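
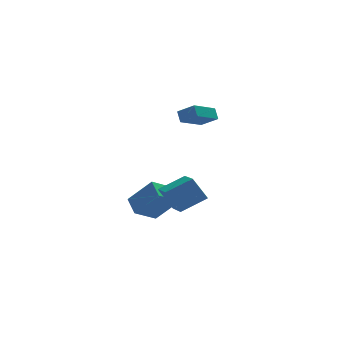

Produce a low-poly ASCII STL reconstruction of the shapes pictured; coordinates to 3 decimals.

solid 
facet normal -0.728 -0.588 0.354
outer loop
vertex 0.042 -0.935 3.415
vertex -0.053 -0.427 4.064
vertex -0.81 -0.269 2.769
endloop
endfacet
facet normal 0.114 -0.613 -0.782
outer loop
vertex 0.573 0.847 2.096
vertex 0.042 -0.935 3.415
vertex -0.81 -0.269 2.769
endloop
endfacet
facet normal -0.728 -0.588 0.354
outer loop
vertex -0.81 -0.269 2.769
vertex -0.053 -0.427 4.064
vertex -0.905 0.239 3.418
endloop
endfacet
facet normal -0.676 0.529 -0.513
outer loop
vertex -0.905 0.239 3.418
vertex 0.573 0.847 2.096
vertex -0.81 -0.269 2.769
endloop
endfacet
facet normal 0.676 -0.529 0.513
outer loop
vertex 0.042 -0.935 3.415
vertex 1.33 0.689 3.391
vertex -0.053 -0.427 4.064
endloop
endfacet
facet normal 0.114 -0.613 -0.782
outer loop
vertex 1.425 0.181 2.742
vertex 0.042 -0.935 3.415
vertex 0.573 0.847 2.096
endloop
endfacet
facet normal 0.676 -0.529 0.513
outer loop
vertex 1.425 0.181 2.742
vertex 1.33 0.689 3.391
vertex 0.042 -0.935 3.415
endloop
endfacet
facet normal -0.114 0.613 0.782
outer loop
vertex -0.053 -0.427 4.064
vertex 1.33 0.689 3.391
vertex -0.905 0.239 3.418
endloop
endfacet
facet normal -0.676 0.529 -0.513
outer loop
vertex 0.478 1.355 2.745
vertex 0.573 0.847 2.096
vertex -0.905 0.239 3.418
endloop
endfacet
facet normal -0.114 0.613 0.782
outer loop
vertex -0.905 0.239 3.418
vertex 1.33 0.689 3.391
vertex 0.478 1.355 2.745
endloop
endfacet
facet normal 0.728 0.588 -0.354
outer loop
vertex 0.478 1.355 2.745
vertex 1.425 0.181 2.742
vertex 0.573 0.847 2.096
endloop
endfacet
facet normal 0.728 0.588 -0.354
outer loop
vertex 1.33 0.689 3.391
vertex 1.425 0.181 2.742
vertex 0.478 1.355 2.745
endloop
endfacet
facet normal -0.872 -0.181 -0.454
outer loop
vertex -2.071 -2.925 -1.601
vertex -2.206 -1.052 -2.09
vertex -1.273 -3.236 -3.011
endloop
endfacet
facet normal 0.069 -0.965 0.252
outer loop
vertex 0.306 -2.908 -2.19
vertex -2.071 -2.925 -1.601
vertex -1.273 -3.236 -3.011
endloop
endfacet
facet normal -0.873 -0.181 -0.454
outer loop
vertex -1.273 -3.236 -3.011
vertex -2.206 -1.052 -2.09
vertex -1.408 -1.364 -3.5
endloop
endfacet
facet normal 0.484 -0.188 -0.855
outer loop
vertex -1.408 -1.364 -3.5
vertex 0.306 -2.908 -2.19
vertex -1.273 -3.236 -3.011
endloop
endfacet
facet normal -0.484 0.188 0.855
outer loop
vertex -2.071 -2.925 -1.601
vertex -0.627 -0.724 -1.269
vertex -2.206 -1.052 -2.09
endloop
endfacet
facet normal 0.070 -0.965 0.253
outer loop
vertex -0.492 -2.596 -0.78
vertex -2.071 -2.925 -1.601
vertex 0.306 -2.908 -2.19
endloop
endfacet
facet normal -0.484 0.188 0.855
outer loop
vertex -0.492 -2.596 -0.78
vertex -0.627 -0.724 -1.269
vertex -2.071 -2.925 -1.601
endloop
endfacet
facet normal -0.069 0.965 -0.253
outer loop
vertex -2.206 -1.052 -2.09
vertex -0.627 -0.724 -1.269
vertex -1.408 -1.364 -3.5
endloop
endfacet
facet normal 0.484 -0.188 -0.855
outer loop
vertex 0.171 -1.035 -2.679
vertex 0.306 -2.908 -2.19
vertex -1.408 -1.364 -3.5
endloop
endfacet
facet normal -0.070 0.965 -0.252
outer loop
vertex -1.408 -1.364 -3.5
vertex -0.627 -0.724 -1.269
vertex 0.171 -1.035 -2.679
endloop
endfacet
facet normal 0.873 0.181 0.454
outer loop
vertex 0.171 -1.035 -2.679
vertex -0.492 -2.596 -0.78
vertex 0.306 -2.908 -2.19
endloop
endfacet
facet normal 0.872 0.181 0.454
outer loop
vertex -0.627 -0.724 -1.269
vertex -0.492 -2.596 -0.78
vertex 0.171 -1.035 -2.679
endloop
endfacet
facet normal -0.620 0.287 -0.730
outer loop
vertex -3.562 1.766 -3.914
vertex -2.225 2.523 -4.751
vertex -3.321 0.612 -4.572
endloop
endfacet
facet normal -0.764 -0.432 0.478
outer loop
vertex -1.995 -0.003 -3.009
vertex -3.562 1.766 -3.914
vertex -3.321 0.612 -4.572
endloop
endfacet
facet normal -0.620 0.287 -0.730
outer loop
vertex -3.321 0.612 -4.572
vertex -2.225 2.523 -4.751
vertex -1.984 1.369 -5.409
endloop
endfacet
facet normal 0.179 -0.855 -0.488
outer loop
vertex -1.984 1.369 -5.409
vertex -1.995 -0.003 -3.009
vertex -3.321 0.612 -4.572
endloop
endfacet
facet normal -0.179 0.855 0.488
outer loop
vertex -3.562 1.766 -3.914
vertex -0.899 1.908 -3.188
vertex -2.225 2.523 -4.751
endloop
endfacet
facet normal -0.764 -0.432 0.478
outer loop
vertex -2.236 1.151 -2.351
vertex -3.562 1.766 -3.914
vertex -1.995 -0.003 -3.009
endloop
endfacet
facet normal -0.179 0.855 0.488
outer loop
vertex -2.236 1.151 -2.351
vertex -0.899 1.908 -3.188
vertex -3.562 1.766 -3.914
endloop
endfacet
facet normal 0.764 0.432 -0.478
outer loop
vertex -2.225 2.523 -4.751
vertex -0.899 1.908 -3.188
vertex -1.984 1.369 -5.409
endloop
endfacet
facet normal 0.179 -0.855 -0.488
outer loop
vertex -0.658 0.754 -3.846
vertex -1.995 -0.003 -3.009
vertex -1.984 1.369 -5.409
endloop
endfacet
facet normal 0.764 0.432 -0.478
outer loop
vertex -1.984 1.369 -5.409
vertex -0.899 1.908 -3.188
vertex -0.658 0.754 -3.846
endloop
endfacet
facet normal 0.620 -0.287 0.730
outer loop
vertex -0.658 0.754 -3.846
vertex -2.236 1.151 -2.351
vertex -1.995 -0.003 -3.009
endloop
endfacet
facet normal 0.620 -0.287 0.730
outer loop
vertex -0.899 1.908 -3.188
vertex -2.236 1.151 -2.351
vertex -0.658 0.754 -3.846
endloop
endfacet

endsolid


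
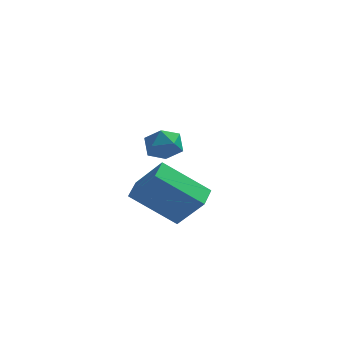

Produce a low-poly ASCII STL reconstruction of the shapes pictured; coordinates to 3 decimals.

solid 
facet normal -0.580 0.247 -0.777
outer loop
vertex -4.07 -3.434 -0.002
vertex -3.946 -2.639 0.158
vertex -2.541 -3.443 -1.146
endloop
endfacet
facet normal -0.152 -0.969 -0.195
outer loop
vertex -1.654 -3.821 0.042
vertex -4.07 -3.434 -0.002
vertex -2.541 -3.443 -1.146
endloop
endfacet
facet normal -0.580 0.247 -0.777
outer loop
vertex -2.541 -3.443 -1.146
vertex -3.946 -2.639 0.158
vertex -2.417 -2.648 -0.986
endloop
endfacet
facet normal 0.801 -0.004 -0.599
outer loop
vertex -2.417 -2.648 -0.986
vertex -1.654 -3.821 0.042
vertex -2.541 -3.443 -1.146
endloop
endfacet
facet normal -0.801 0.004 0.599
outer loop
vertex -4.07 -3.434 -0.002
vertex -3.059 -3.017 1.346
vertex -3.946 -2.639 0.158
endloop
endfacet
facet normal -0.152 -0.969 -0.195
outer loop
vertex -3.183 -3.812 1.186
vertex -4.07 -3.434 -0.002
vertex -1.654 -3.821 0.042
endloop
endfacet
facet normal -0.801 0.004 0.599
outer loop
vertex -3.183 -3.812 1.186
vertex -3.059 -3.017 1.346
vertex -4.07 -3.434 -0.002
endloop
endfacet
facet normal 0.152 0.969 0.195
outer loop
vertex -3.946 -2.639 0.158
vertex -3.059 -3.017 1.346
vertex -2.417 -2.648 -0.986
endloop
endfacet
facet normal 0.801 -0.004 -0.599
outer loop
vertex -1.53 -3.026 0.202
vertex -1.654 -3.821 0.042
vertex -2.417 -2.648 -0.986
endloop
endfacet
facet normal 0.152 0.969 0.195
outer loop
vertex -2.417 -2.648 -0.986
vertex -3.059 -3.017 1.346
vertex -1.53 -3.026 0.202
endloop
endfacet
facet normal 0.580 -0.247 0.777
outer loop
vertex -1.53 -3.026 0.202
vertex -3.183 -3.812 1.186
vertex -1.654 -3.821 0.042
endloop
endfacet
facet normal 0.580 -0.247 0.777
outer loop
vertex -3.059 -3.017 1.346
vertex -3.183 -3.812 1.186
vertex -1.53 -3.026 0.202
endloop
endfacet
facet normal -0.645 -0.346 0.681
outer loop
vertex -4.187 1.04 0.18
vertex -3.85 0.386 0.167
vertex -3.629 0.905 0.64
endloop
endfacet
facet normal -0.542 0.355 0.762
outer loop
vertex -4.187 1.04 0.18
vertex -3.629 0.905 0.64
vertex -3.677 1.557 0.302
endloop
endfacet
facet normal -0.721 0.676 0.151
outer loop
vertex -4.187 1.04 0.18
vertex -3.677 1.557 0.302
vertex -3.929 1.441 -0.381
endloop
endfacet
facet normal -0.936 0.172 -0.307
outer loop
vertex -4.187 1.04 0.18
vertex -3.929 1.441 -0.381
vertex -4.035 0.718 -0.464
endloop
endfacet
facet normal -0.889 -0.458 0.019
outer loop
vertex -4.187 1.04 0.18
vertex -4.035 0.718 -0.464
vertex -3.85 0.386 0.167
endloop
endfacet
facet normal 0.155 0.464 0.872
outer loop
vertex -3.677 1.557 0.302
vertex -3.629 0.905 0.64
vertex -3.025 1.222 0.364
endloop
endfacet
facet normal -0.012 -0.671 0.742
outer loop
vertex -3.629 0.905 0.64
vertex -3.85 0.386 0.167
vertex -3.131 0.499 0.281
endloop
endfacet
facet normal -0.407 -0.852 -0.329
outer loop
vertex -3.85 0.386 0.167
vertex -4.035 0.718 -0.464
vertex -3.383 0.383 -0.402
endloop
endfacet
facet normal -0.482 0.169 -0.860
outer loop
vertex -4.035 0.718 -0.464
vertex -3.929 1.441 -0.381
vertex -3.431 1.035 -0.74
endloop
endfacet
facet normal -0.136 0.984 -0.117
outer loop
vertex -3.929 1.441 -0.381
vertex -3.677 1.557 0.302
vertex -3.21 1.554 -0.267
endloop
endfacet
facet normal 0.936 -0.172 0.307
outer loop
vertex -2.873 0.9 -0.28
vertex -3.025 1.222 0.364
vertex -3.131 0.499 0.281
endloop
endfacet
facet normal 0.721 -0.676 -0.151
outer loop
vertex -2.873 0.9 -0.28
vertex -3.131 0.499 0.281
vertex -3.383 0.383 -0.402
endloop
endfacet
facet normal 0.542 -0.355 -0.762
outer loop
vertex -2.873 0.9 -0.28
vertex -3.383 0.383 -0.402
vertex -3.431 1.035 -0.74
endloop
endfacet
facet normal 0.645 0.346 -0.681
outer loop
vertex -2.873 0.9 -0.28
vertex -3.431 1.035 -0.74
vertex -3.21 1.554 -0.267
endloop
endfacet
facet normal 0.889 0.458 -0.019
outer loop
vertex -2.873 0.9 -0.28
vertex -3.21 1.554 -0.267
vertex -3.025 1.222 0.364
endloop
endfacet
facet normal 0.482 -0.169 0.860
outer loop
vertex -3.131 0.499 0.281
vertex -3.025 1.222 0.364
vertex -3.629 0.905 0.64
endloop
endfacet
facet normal 0.136 -0.984 0.117
outer loop
vertex -3.383 0.383 -0.402
vertex -3.131 0.499 0.281
vertex -3.85 0.386 0.167
endloop
endfacet
facet normal -0.155 -0.464 -0.872
outer loop
vertex -3.431 1.035 -0.74
vertex -3.383 0.383 -0.402
vertex -4.035 0.718 -0.464
endloop
endfacet
facet normal 0.012 0.671 -0.742
outer loop
vertex -3.21 1.554 -0.267
vertex -3.431 1.035 -0.74
vertex -3.929 1.441 -0.381
endloop
endfacet
facet normal 0.407 0.852 0.329
outer loop
vertex -3.025 1.222 0.364
vertex -3.21 1.554 -0.267
vertex -3.677 1.557 0.302
endloop
endfacet

endsolid


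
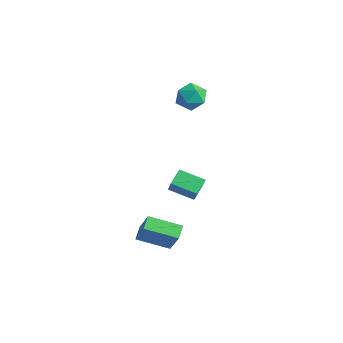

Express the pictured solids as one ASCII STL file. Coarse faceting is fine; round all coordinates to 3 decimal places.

solid 
facet normal 0.178 0.470 0.865
outer loop
vertex -3.304 4.667 1.45
vertex -3.976 4.097 1.898
vertex -3.031 3.809 1.86
endloop
endfacet
facet normal 0.762 0.460 0.456
outer loop
vertex -3.304 4.667 1.45
vertex -3.031 3.809 1.86
vertex -2.666 4.075 0.981
endloop
endfacet
facet normal 0.604 0.780 -0.163
outer loop
vertex -3.304 4.667 1.45
vertex -2.666 4.075 0.981
vertex -3.386 4.527 0.475
endloop
endfacet
facet normal -0.079 0.988 -0.135
outer loop
vertex -3.304 4.667 1.45
vertex -3.386 4.527 0.475
vertex -4.195 4.54 1.042
endloop
endfacet
facet normal -0.342 0.796 0.499
outer loop
vertex -3.304 4.667 1.45
vertex -4.195 4.54 1.042
vertex -3.976 4.097 1.898
endloop
endfacet
facet normal 0.922 -0.222 0.316
outer loop
vertex -2.666 4.075 0.981
vertex -3.031 3.809 1.86
vertex -2.945 3.14 1.138
endloop
endfacet
facet normal -0.023 -0.206 0.978
outer loop
vertex -3.031 3.809 1.86
vertex -3.976 4.097 1.898
vertex -3.754 3.153 1.705
endloop
endfacet
facet normal -0.863 0.323 0.388
outer loop
vertex -3.976 4.097 1.898
vertex -4.195 4.54 1.042
vertex -4.474 3.605 1.199
endloop
endfacet
facet normal -0.437 0.633 -0.639
outer loop
vertex -4.195 4.54 1.042
vertex -3.386 4.527 0.475
vertex -4.109 3.871 0.32
endloop
endfacet
facet normal 0.667 0.297 -0.684
outer loop
vertex -3.386 4.527 0.475
vertex -2.666 4.075 0.981
vertex -3.164 3.583 0.282
endloop
endfacet
facet normal 0.079 -0.988 0.135
outer loop
vertex -3.836 3.013 0.73
vertex -2.945 3.14 1.138
vertex -3.754 3.153 1.705
endloop
endfacet
facet normal -0.604 -0.780 0.163
outer loop
vertex -3.836 3.013 0.73
vertex -3.754 3.153 1.705
vertex -4.474 3.605 1.199
endloop
endfacet
facet normal -0.762 -0.460 -0.456
outer loop
vertex -3.836 3.013 0.73
vertex -4.474 3.605 1.199
vertex -4.109 3.871 0.32
endloop
endfacet
facet normal -0.178 -0.470 -0.865
outer loop
vertex -3.836 3.013 0.73
vertex -4.109 3.871 0.32
vertex -3.164 3.583 0.282
endloop
endfacet
facet normal 0.342 -0.796 -0.499
outer loop
vertex -3.836 3.013 0.73
vertex -3.164 3.583 0.282
vertex -2.945 3.14 1.138
endloop
endfacet
facet normal 0.437 -0.633 0.639
outer loop
vertex -3.754 3.153 1.705
vertex -2.945 3.14 1.138
vertex -3.031 3.809 1.86
endloop
endfacet
facet normal -0.667 -0.297 0.684
outer loop
vertex -4.474 3.605 1.199
vertex -3.754 3.153 1.705
vertex -3.976 4.097 1.898
endloop
endfacet
facet normal -0.922 0.222 -0.316
outer loop
vertex -4.109 3.871 0.32
vertex -4.474 3.605 1.199
vertex -4.195 4.54 1.042
endloop
endfacet
facet normal 0.023 0.206 -0.978
outer loop
vertex -3.164 3.583 0.282
vertex -4.109 3.871 0.32
vertex -3.386 4.527 0.475
endloop
endfacet
facet normal 0.863 -0.323 -0.388
outer loop
vertex -2.945 3.14 1.138
vertex -3.164 3.583 0.282
vertex -2.666 4.075 0.981
endloop
endfacet
facet normal -0.557 0.077 -0.827
outer loop
vertex 2.175 -3.487 -4.036
vertex 1.67 -2.9 -3.641
vertex 3.279 -2.123 -4.652
endloop
endfacet
facet normal 0.581 -0.675 -0.454
outer loop
vertex 4.27 -2.26 -3.179
vertex 2.175 -3.487 -4.036
vertex 3.279 -2.123 -4.652
endloop
endfacet
facet normal -0.557 0.078 -0.827
outer loop
vertex 3.279 -2.123 -4.652
vertex 1.67 -2.9 -3.641
vertex 2.774 -1.535 -4.256
endloop
endfacet
facet normal 0.594 0.733 -0.331
outer loop
vertex 2.774 -1.535 -4.256
vertex 4.27 -2.26 -3.179
vertex 3.279 -2.123 -4.652
endloop
endfacet
facet normal -0.594 -0.733 0.331
outer loop
vertex 2.175 -3.487 -4.036
vertex 2.661 -3.037 -2.168
vertex 1.67 -2.9 -3.641
endloop
endfacet
facet normal 0.581 -0.675 -0.455
outer loop
vertex 3.166 -3.625 -2.564
vertex 2.175 -3.487 -4.036
vertex 4.27 -2.26 -3.179
endloop
endfacet
facet normal -0.594 -0.733 0.331
outer loop
vertex 3.166 -3.625 -2.564
vertex 2.661 -3.037 -2.168
vertex 2.175 -3.487 -4.036
endloop
endfacet
facet normal -0.582 0.675 0.454
outer loop
vertex 1.67 -2.9 -3.641
vertex 2.661 -3.037 -2.168
vertex 2.774 -1.535 -4.256
endloop
endfacet
facet normal 0.594 0.733 -0.331
outer loop
vertex 3.765 -1.673 -2.784
vertex 4.27 -2.26 -3.179
vertex 2.774 -1.535 -4.256
endloop
endfacet
facet normal -0.581 0.675 0.454
outer loop
vertex 2.774 -1.535 -4.256
vertex 2.661 -3.037 -2.168
vertex 3.765 -1.673 -2.784
endloop
endfacet
facet normal 0.557 -0.078 0.827
outer loop
vertex 3.765 -1.673 -2.784
vertex 3.166 -3.625 -2.564
vertex 4.27 -2.26 -3.179
endloop
endfacet
facet normal 0.557 -0.078 0.827
outer loop
vertex 2.661 -3.037 -2.168
vertex 3.166 -3.625 -2.564
vertex 3.765 -1.673 -2.784
endloop
endfacet
facet normal -0.730 -0.592 0.342
outer loop
vertex 1.501 -0.88 -1.202
vertex 1.105 -0.088 -0.675
vertex 0.788 -0.575 -2.195
endloop
endfacet
facet normal 0.384 -0.768 -0.512
outer loop
vertex 1.875 0.308 -2.705
vertex 1.501 -0.88 -1.202
vertex 0.788 -0.575 -2.195
endloop
endfacet
facet normal -0.730 -0.592 0.342
outer loop
vertex 0.788 -0.575 -2.195
vertex 1.105 -0.088 -0.675
vertex 0.392 0.217 -1.668
endloop
endfacet
facet normal -0.566 0.241 -0.788
outer loop
vertex 0.392 0.217 -1.668
vertex 1.875 0.308 -2.705
vertex 0.788 -0.575 -2.195
endloop
endfacet
facet normal 0.566 -0.241 0.788
outer loop
vertex 1.501 -0.88 -1.202
vertex 2.192 0.795 -1.185
vertex 1.105 -0.088 -0.675
endloop
endfacet
facet normal 0.384 -0.768 -0.512
outer loop
vertex 2.588 0.003 -1.712
vertex 1.501 -0.88 -1.202
vertex 1.875 0.308 -2.705
endloop
endfacet
facet normal 0.566 -0.241 0.788
outer loop
vertex 2.588 0.003 -1.712
vertex 2.192 0.795 -1.185
vertex 1.501 -0.88 -1.202
endloop
endfacet
facet normal -0.384 0.768 0.512
outer loop
vertex 1.105 -0.088 -0.675
vertex 2.192 0.795 -1.185
vertex 0.392 0.217 -1.668
endloop
endfacet
facet normal -0.566 0.241 -0.788
outer loop
vertex 1.479 1.1 -2.178
vertex 1.875 0.308 -2.705
vertex 0.392 0.217 -1.668
endloop
endfacet
facet normal -0.384 0.768 0.512
outer loop
vertex 0.392 0.217 -1.668
vertex 2.192 0.795 -1.185
vertex 1.479 1.1 -2.178
endloop
endfacet
facet normal 0.730 0.592 -0.342
outer loop
vertex 1.479 1.1 -2.178
vertex 2.588 0.003 -1.712
vertex 1.875 0.308 -2.705
endloop
endfacet
facet normal 0.730 0.592 -0.342
outer loop
vertex 2.192 0.795 -1.185
vertex 2.588 0.003 -1.712
vertex 1.479 1.1 -2.178
endloop
endfacet

endsolid


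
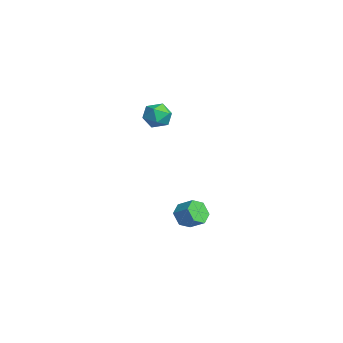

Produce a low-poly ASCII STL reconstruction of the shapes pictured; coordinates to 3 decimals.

solid 
facet normal -0.642 -0.550 -0.535
outer loop
vertex -0.663 -2.214 -4.685
vertex -1.034 -2.418 -4.03
vertex -1.255 -1.78 -4.421
endloop
endfacet
facet normal 0.112 0.623 -0.774
outer loop
vertex -0.663 -2.214 -4.685
vertex -1.255 -1.78 -4.421
vertex -0.015 -1.659 -4.145
endloop
endfacet
facet normal 0.112 0.623 -0.774
outer loop
vertex -0.015 -1.659 -4.145
vertex -1.255 -1.78 -4.421
vertex -0.606 -1.225 -3.881
endloop
endfacet
facet normal 0.642 0.550 0.534
outer loop
vertex -0.015 -1.659 -4.145
vertex -0.606 -1.225 -3.881
vertex -0.386 -1.862 -3.49
endloop
endfacet
facet normal -0.642 -0.550 -0.534
outer loop
vertex -1.255 -1.78 -4.421
vertex -1.034 -2.418 -4.03
vertex -1.626 -1.983 -3.766
endloop
endfacet
facet normal -0.601 0.794 -0.094
outer loop
vertex -1.255 -1.78 -4.421
vertex -1.626 -1.983 -3.766
vertex -0.606 -1.225 -3.881
endloop
endfacet
facet normal -0.601 0.794 -0.095
outer loop
vertex -0.606 -1.225 -3.881
vertex -1.626 -1.983 -3.766
vertex -0.978 -1.428 -3.226
endloop
endfacet
facet normal 0.642 0.550 0.535
outer loop
vertex -0.606 -1.225 -3.881
vertex -0.978 -1.428 -3.226
vertex -0.386 -1.862 -3.49
endloop
endfacet
facet normal -0.642 -0.550 -0.534
outer loop
vertex -1.626 -1.983 -3.766
vertex -1.034 -2.418 -4.03
vertex -1.405 -2.621 -3.375
endloop
endfacet
facet normal -0.713 0.170 0.680
outer loop
vertex -1.626 -1.983 -3.766
vertex -1.405 -2.621 -3.375
vertex -0.978 -1.428 -3.226
endloop
endfacet
facet normal -0.713 0.170 0.680
outer loop
vertex -0.978 -1.428 -3.226
vertex -1.405 -2.621 -3.375
vertex -0.757 -2.066 -2.835
endloop
endfacet
facet normal 0.642 0.550 0.535
outer loop
vertex -0.978 -1.428 -3.226
vertex -0.757 -2.066 -2.835
vertex -0.386 -1.862 -3.49
endloop
endfacet
facet normal -0.642 -0.550 -0.534
outer loop
vertex -1.405 -2.621 -3.375
vertex -1.034 -2.418 -4.03
vertex -0.814 -3.055 -3.639
endloop
endfacet
facet normal -0.112 -0.623 0.774
outer loop
vertex -1.405 -2.621 -3.375
vertex -0.814 -3.055 -3.639
vertex -0.757 -2.066 -2.835
endloop
endfacet
facet normal -0.111 -0.623 0.774
outer loop
vertex -0.757 -2.066 -2.835
vertex -0.814 -3.055 -3.639
vertex -0.165 -2.5 -3.099
endloop
endfacet
facet normal 0.642 0.550 0.535
outer loop
vertex -0.757 -2.066 -2.835
vertex -0.165 -2.5 -3.099
vertex -0.386 -1.862 -3.49
endloop
endfacet
facet normal -0.642 -0.550 -0.535
outer loop
vertex -0.814 -3.055 -3.639
vertex -1.034 -2.418 -4.03
vertex -0.442 -2.852 -4.294
endloop
endfacet
facet normal 0.600 -0.794 0.095
outer loop
vertex -0.814 -3.055 -3.639
vertex -0.442 -2.852 -4.294
vertex -0.165 -2.5 -3.099
endloop
endfacet
facet normal 0.601 -0.794 0.094
outer loop
vertex -0.165 -2.5 -3.099
vertex -0.442 -2.852 -4.294
vertex 0.206 -2.297 -3.754
endloop
endfacet
facet normal 0.642 0.550 0.534
outer loop
vertex -0.165 -2.5 -3.099
vertex 0.206 -2.297 -3.754
vertex -0.386 -1.862 -3.49
endloop
endfacet
facet normal -0.642 -0.550 -0.535
outer loop
vertex -0.442 -2.852 -4.294
vertex -1.034 -2.418 -4.03
vertex -0.663 -2.214 -4.685
endloop
endfacet
facet normal 0.713 -0.170 -0.680
outer loop
vertex -0.442 -2.852 -4.294
vertex -0.663 -2.214 -4.685
vertex 0.206 -2.297 -3.754
endloop
endfacet
facet normal 0.713 -0.170 -0.680
outer loop
vertex 0.206 -2.297 -3.754
vertex -0.663 -2.214 -4.685
vertex -0.015 -1.659 -4.145
endloop
endfacet
facet normal 0.642 0.550 0.534
outer loop
vertex 0.206 -2.297 -3.754
vertex -0.015 -1.659 -4.145
vertex -0.386 -1.862 -3.49
endloop
endfacet
facet normal -0.110 -0.205 0.972
outer loop
vertex -1.811 -3.272 3.597
vertex -2.085 -4.043 3.403
vertex -1.264 -3.907 3.525
endloop
endfacet
facet normal 0.419 0.263 0.869
outer loop
vertex -1.811 -3.272 3.597
vertex -1.264 -3.907 3.525
vertex -1.076 -3.151 3.206
endloop
endfacet
facet normal 0.148 0.832 0.535
outer loop
vertex -1.811 -3.272 3.597
vertex -1.076 -3.151 3.206
vertex -1.781 -2.821 2.888
endloop
endfacet
facet normal -0.549 0.716 0.432
outer loop
vertex -1.811 -3.272 3.597
vertex -1.781 -2.821 2.888
vertex -2.404 -3.372 3.009
endloop
endfacet
facet normal -0.708 0.075 0.702
outer loop
vertex -1.811 -3.272 3.597
vertex -2.404 -3.372 3.009
vertex -2.085 -4.043 3.403
endloop
endfacet
facet normal 0.899 -0.040 0.436
outer loop
vertex -1.076 -3.151 3.206
vertex -1.264 -3.907 3.525
vertex -0.896 -3.848 2.771
endloop
endfacet
facet normal 0.043 -0.797 0.602
outer loop
vertex -1.264 -3.907 3.525
vertex -2.085 -4.043 3.403
vertex -1.519 -4.399 2.892
endloop
endfacet
facet normal -0.925 -0.342 0.166
outer loop
vertex -2.085 -4.043 3.403
vertex -2.404 -3.372 3.009
vertex -2.224 -4.069 2.574
endloop
endfacet
facet normal -0.667 0.694 -0.271
outer loop
vertex -2.404 -3.372 3.009
vertex -1.781 -2.821 2.888
vertex -2.036 -3.313 2.255
endloop
endfacet
facet normal 0.460 0.882 -0.105
outer loop
vertex -1.781 -2.821 2.888
vertex -1.076 -3.151 3.206
vertex -1.215 -3.177 2.377
endloop
endfacet
facet normal 0.549 -0.716 -0.432
outer loop
vertex -1.489 -3.948 2.183
vertex -0.896 -3.848 2.771
vertex -1.519 -4.399 2.892
endloop
endfacet
facet normal -0.148 -0.832 -0.535
outer loop
vertex -1.489 -3.948 2.183
vertex -1.519 -4.399 2.892
vertex -2.224 -4.069 2.574
endloop
endfacet
facet normal -0.419 -0.263 -0.869
outer loop
vertex -1.489 -3.948 2.183
vertex -2.224 -4.069 2.574
vertex -2.036 -3.313 2.255
endloop
endfacet
facet normal 0.110 0.205 -0.972
outer loop
vertex -1.489 -3.948 2.183
vertex -2.036 -3.313 2.255
vertex -1.215 -3.177 2.377
endloop
endfacet
facet normal 0.708 -0.075 -0.702
outer loop
vertex -1.489 -3.948 2.183
vertex -1.215 -3.177 2.377
vertex -0.896 -3.848 2.771
endloop
endfacet
facet normal 0.667 -0.694 0.271
outer loop
vertex -1.519 -4.399 2.892
vertex -0.896 -3.848 2.771
vertex -1.264 -3.907 3.525
endloop
endfacet
facet normal -0.460 -0.882 0.105
outer loop
vertex -2.224 -4.069 2.574
vertex -1.519 -4.399 2.892
vertex -2.085 -4.043 3.403
endloop
endfacet
facet normal -0.899 0.040 -0.436
outer loop
vertex -2.036 -3.313 2.255
vertex -2.224 -4.069 2.574
vertex -2.404 -3.372 3.009
endloop
endfacet
facet normal -0.043 0.797 -0.602
outer loop
vertex -1.215 -3.177 2.377
vertex -2.036 -3.313 2.255
vertex -1.781 -2.821 2.888
endloop
endfacet
facet normal 0.925 0.342 -0.166
outer loop
vertex -0.896 -3.848 2.771
vertex -1.215 -3.177 2.377
vertex -1.076 -3.151 3.206
endloop
endfacet

endsolid


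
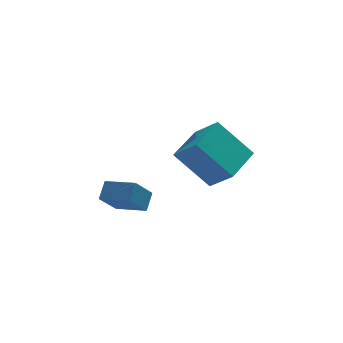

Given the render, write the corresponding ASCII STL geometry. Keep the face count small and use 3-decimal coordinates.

solid 
facet normal -0.469 0.605 -0.643
outer loop
vertex 2.053 -0.698 1.595
vertex 3.22 0.659 2.021
vertex 3.361 -1.337 0.041
endloop
endfacet
facet normal -0.635 -0.737 -0.231
outer loop
vertex 4.06 -2.239 0.999
vertex 2.053 -0.698 1.595
vertex 3.361 -1.337 0.041
endloop
endfacet
facet normal -0.469 0.605 -0.643
outer loop
vertex 3.361 -1.337 0.041
vertex 3.22 0.659 2.021
vertex 4.529 0.02 0.466
endloop
endfacet
facet normal 0.614 -0.300 -0.730
outer loop
vertex 4.529 0.02 0.466
vertex 4.06 -2.239 0.999
vertex 3.361 -1.337 0.041
endloop
endfacet
facet normal -0.614 0.299 0.730
outer loop
vertex 2.053 -0.698 1.595
vertex 3.919 -0.243 2.979
vertex 3.22 0.659 2.021
endloop
endfacet
facet normal -0.635 -0.737 -0.231
outer loop
vertex 2.751 -1.6 2.554
vertex 2.053 -0.698 1.595
vertex 4.06 -2.239 0.999
endloop
endfacet
facet normal -0.614 0.300 0.730
outer loop
vertex 2.751 -1.6 2.554
vertex 3.919 -0.243 2.979
vertex 2.053 -0.698 1.595
endloop
endfacet
facet normal 0.635 0.737 0.231
outer loop
vertex 3.22 0.659 2.021
vertex 3.919 -0.243 2.979
vertex 4.529 0.02 0.466
endloop
endfacet
facet normal 0.615 -0.300 -0.729
outer loop
vertex 5.227 -0.882 1.425
vertex 4.06 -2.239 0.999
vertex 4.529 0.02 0.466
endloop
endfacet
facet normal 0.635 0.737 0.231
outer loop
vertex 4.529 0.02 0.466
vertex 3.919 -0.243 2.979
vertex 5.227 -0.882 1.425
endloop
endfacet
facet normal 0.469 -0.605 0.643
outer loop
vertex 5.227 -0.882 1.425
vertex 2.751 -1.6 2.554
vertex 4.06 -2.239 0.999
endloop
endfacet
facet normal 0.469 -0.605 0.643
outer loop
vertex 3.919 -0.243 2.979
vertex 2.751 -1.6 2.554
vertex 5.227 -0.882 1.425
endloop
endfacet
facet normal -0.745 0.637 -0.198
outer loop
vertex -1.219 -2.666 0.656
vertex -0.882 -2.086 1.256
vertex -0.479 -2.1 -0.307
endloop
endfacet
facet normal -0.375 -0.644 -0.667
outer loop
vertex 0.542 -2.974 -0.036
vertex -1.219 -2.666 0.656
vertex -0.479 -2.1 -0.307
endloop
endfacet
facet normal -0.744 0.638 -0.198
outer loop
vertex -0.479 -2.1 -0.307
vertex -0.882 -2.086 1.256
vertex -0.141 -1.52 0.293
endloop
endfacet
facet normal 0.552 0.422 -0.719
outer loop
vertex -0.141 -1.52 0.293
vertex 0.542 -2.974 -0.036
vertex -0.479 -2.1 -0.307
endloop
endfacet
facet normal -0.552 -0.422 0.719
outer loop
vertex -1.219 -2.666 0.656
vertex 0.139 -2.96 1.527
vertex -0.882 -2.086 1.256
endloop
endfacet
facet normal -0.375 -0.644 -0.667
outer loop
vertex -0.199 -3.54 0.927
vertex -1.219 -2.666 0.656
vertex 0.542 -2.974 -0.036
endloop
endfacet
facet normal -0.552 -0.422 0.719
outer loop
vertex -0.199 -3.54 0.927
vertex 0.139 -2.96 1.527
vertex -1.219 -2.666 0.656
endloop
endfacet
facet normal 0.375 0.644 0.667
outer loop
vertex -0.882 -2.086 1.256
vertex 0.139 -2.96 1.527
vertex -0.141 -1.52 0.293
endloop
endfacet
facet normal 0.553 0.422 -0.719
outer loop
vertex 0.879 -2.394 0.564
vertex 0.542 -2.974 -0.036
vertex -0.141 -1.52 0.293
endloop
endfacet
facet normal 0.375 0.644 0.667
outer loop
vertex -0.141 -1.52 0.293
vertex 0.139 -2.96 1.527
vertex 0.879 -2.394 0.564
endloop
endfacet
facet normal 0.744 -0.638 0.198
outer loop
vertex 0.879 -2.394 0.564
vertex -0.199 -3.54 0.927
vertex 0.542 -2.974 -0.036
endloop
endfacet
facet normal 0.744 -0.638 0.197
outer loop
vertex 0.139 -2.96 1.527
vertex -0.199 -3.54 0.927
vertex 0.879 -2.394 0.564
endloop
endfacet

endsolid


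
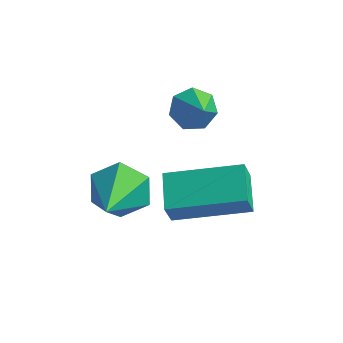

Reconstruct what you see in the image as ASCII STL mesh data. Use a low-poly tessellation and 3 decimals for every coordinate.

solid 
facet normal -0.909 -0.359 -0.213
outer loop
vertex 1.563 0.621 1.282
vertex 1.082 1.624 1.644
vertex 1.623 0.93 0.504
endloop
endfacet
facet normal 0.412 -0.857 -0.309
outer loop
vertex 3.558 1.696 0.956
vertex 1.563 0.621 1.282
vertex 1.623 0.93 0.504
endloop
endfacet
facet normal -0.908 -0.360 -0.212
outer loop
vertex 1.623 0.93 0.504
vertex 1.082 1.624 1.644
vertex 1.141 1.933 0.865
endloop
endfacet
facet normal 0.071 0.368 -0.927
outer loop
vertex 1.141 1.933 0.865
vertex 3.558 1.696 0.956
vertex 1.623 0.93 0.504
endloop
endfacet
facet normal -0.071 -0.368 0.927
outer loop
vertex 1.563 0.621 1.282
vertex 3.017 2.39 2.096
vertex 1.082 1.624 1.644
endloop
endfacet
facet normal 0.412 -0.857 -0.309
outer loop
vertex 3.499 1.387 1.735
vertex 1.563 0.621 1.282
vertex 3.558 1.696 0.956
endloop
endfacet
facet normal -0.071 -0.368 0.927
outer loop
vertex 3.499 1.387 1.735
vertex 3.017 2.39 2.096
vertex 1.563 0.621 1.282
endloop
endfacet
facet normal -0.412 0.857 0.309
outer loop
vertex 1.082 1.624 1.644
vertex 3.017 2.39 2.096
vertex 1.141 1.933 0.865
endloop
endfacet
facet normal 0.071 0.369 -0.927
outer loop
vertex 3.077 2.699 1.318
vertex 3.558 1.696 0.956
vertex 1.141 1.933 0.865
endloop
endfacet
facet normal -0.412 0.857 0.309
outer loop
vertex 1.141 1.933 0.865
vertex 3.017 2.39 2.096
vertex 3.077 2.699 1.318
endloop
endfacet
facet normal 0.909 0.360 0.211
outer loop
vertex 3.077 2.699 1.318
vertex 3.499 1.387 1.735
vertex 3.558 1.696 0.956
endloop
endfacet
facet normal 0.908 0.360 0.213
outer loop
vertex 3.017 2.39 2.096
vertex 3.499 1.387 1.735
vertex 3.077 2.699 1.318
endloop
endfacet
facet normal -0.474 0.584 -0.659
outer loop
vertex 1.556 3.782 3.184
vertex 1.247 3.254 2.938
vertex 1.055 3.651 3.428
endloop
endfacet
facet normal 0.288 0.461 0.839
outer loop
vertex 1.556 3.782 3.184
vertex 1.055 3.651 3.428
vertex 1.853 2.506 3.782
endloop
endfacet
facet normal -0.473 0.585 -0.659
outer loop
vertex 1.055 3.651 3.428
vertex 1.247 3.254 2.938
vertex 0.698 3.221 3.303
endloop
endfacet
facet normal -0.365 0.033 0.930
outer loop
vertex 1.055 3.651 3.428
vertex 0.698 3.221 3.303
vertex 1.853 2.506 3.782
endloop
endfacet
facet normal -0.474 0.583 -0.660
outer loop
vertex 0.698 3.221 3.303
vertex 1.247 3.254 2.938
vertex 0.755 2.815 2.903
endloop
endfacet
facet normal -0.594 -0.605 0.530
outer loop
vertex 0.698 3.221 3.303
vertex 0.755 2.815 2.903
vertex 1.853 2.506 3.782
endloop
endfacet
facet normal -0.474 0.584 -0.660
outer loop
vertex 0.755 2.815 2.903
vertex 1.247 3.254 2.938
vertex 1.182 2.739 2.529
endloop
endfacet
facet normal -0.226 -0.972 -0.060
outer loop
vertex 0.755 2.815 2.903
vertex 1.182 2.739 2.529
vertex 1.853 2.506 3.782
endloop
endfacet
facet normal -0.474 0.584 -0.659
outer loop
vertex 1.182 2.739 2.529
vertex 1.247 3.254 2.938
vertex 1.658 3.051 2.463
endloop
endfacet
facet normal 0.464 -0.792 -0.396
outer loop
vertex 1.182 2.739 2.529
vertex 1.658 3.051 2.463
vertex 1.853 2.506 3.782
endloop
endfacet
facet normal -0.474 0.584 -0.659
outer loop
vertex 1.658 3.051 2.463
vertex 1.247 3.254 2.938
vertex 1.825 3.515 2.754
endloop
endfacet
facet normal 0.953 -0.202 -0.225
outer loop
vertex 1.658 3.051 2.463
vertex 1.825 3.515 2.754
vertex 1.853 2.506 3.782
endloop
endfacet
facet normal -0.474 0.584 -0.659
outer loop
vertex 1.825 3.515 2.754
vertex 1.247 3.254 2.938
vertex 1.556 3.782 3.184
endloop
endfacet
facet normal 0.875 0.357 0.326
outer loop
vertex 1.825 3.515 2.754
vertex 1.556 3.782 3.184
vertex 1.853 2.506 3.782
endloop
endfacet
facet normal -0.189 0.884 -0.428
outer loop
vertex 0.805 1.403 1.573
vertex 0.148 1.04 1.113
vertex -0.01 1.39 1.905
endloop
endfacet
facet normal 0.375 0.068 0.924
outer loop
vertex 0.805 1.403 1.573
vertex -0.01 1.39 1.905
vertex 0.472 -0.48 1.847
endloop
endfacet
facet normal -0.189 0.884 -0.428
outer loop
vertex -0.01 1.39 1.905
vertex 0.148 1.04 1.113
vertex -0.667 1.027 1.445
endloop
endfacet
facet normal -0.507 -0.157 0.848
outer loop
vertex -0.01 1.39 1.905
vertex -0.667 1.027 1.445
vertex 0.472 -0.48 1.847
endloop
endfacet
facet normal -0.188 0.884 -0.427
outer loop
vertex -0.667 1.027 1.445
vertex 0.148 1.04 1.113
vertex -0.509 0.678 0.653
endloop
endfacet
facet normal -0.806 -0.584 0.096
outer loop
vertex -0.667 1.027 1.445
vertex -0.509 0.678 0.653
vertex 0.472 -0.48 1.847
endloop
endfacet
facet normal -0.189 0.884 -0.427
outer loop
vertex -0.509 0.678 0.653
vertex 0.148 1.04 1.113
vertex 0.306 0.691 0.32
endloop
endfacet
facet normal -0.224 -0.785 -0.578
outer loop
vertex -0.509 0.678 0.653
vertex 0.306 0.691 0.32
vertex 0.472 -0.48 1.847
endloop
endfacet
facet normal -0.190 0.884 -0.427
outer loop
vertex 0.306 0.691 0.32
vertex 0.148 1.04 1.113
vertex 0.963 1.054 0.78
endloop
endfacet
facet normal 0.660 -0.560 -0.501
outer loop
vertex 0.306 0.691 0.32
vertex 0.963 1.054 0.78
vertex 0.472 -0.48 1.847
endloop
endfacet
facet normal -0.190 0.884 -0.427
outer loop
vertex 0.963 1.054 0.78
vertex 0.148 1.04 1.113
vertex 0.805 1.403 1.573
endloop
endfacet
facet normal 0.959 -0.133 0.250
outer loop
vertex 0.963 1.054 0.78
vertex 0.805 1.403 1.573
vertex 0.472 -0.48 1.847
endloop
endfacet

endsolid


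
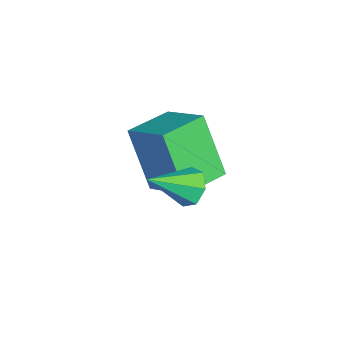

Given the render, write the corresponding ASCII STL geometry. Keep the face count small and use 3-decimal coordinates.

solid 
facet normal -0.338 0.773 -0.537
outer loop
vertex 0.502 3.259 2.371
vertex 0.185 3.435 2.824
vertex 0.73 3.578 2.687
endloop
endfacet
facet normal 0.892 -0.311 -0.330
outer loop
vertex 0.502 3.259 2.371
vertex 0.73 3.578 2.687
vertex 0.635 2.405 3.536
endloop
endfacet
facet normal -0.338 0.775 -0.535
outer loop
vertex 0.73 3.578 2.687
vertex 0.185 3.435 2.824
vertex 0.548 3.788 3.106
endloop
endfacet
facet normal 0.932 0.160 0.325
outer loop
vertex 0.73 3.578 2.687
vertex 0.548 3.788 3.106
vertex 0.635 2.405 3.536
endloop
endfacet
facet normal -0.337 0.774 -0.535
outer loop
vertex 0.548 3.788 3.106
vertex 0.185 3.435 2.824
vertex 0.093 3.733 3.313
endloop
endfacet
facet normal 0.365 0.297 0.882
outer loop
vertex 0.548 3.788 3.106
vertex 0.093 3.733 3.313
vertex 0.635 2.405 3.536
endloop
endfacet
facet normal -0.338 0.774 -0.535
outer loop
vertex 0.093 3.733 3.313
vertex 0.185 3.435 2.824
vertex -0.293 3.453 3.152
endloop
endfacet
facet normal -0.384 -0.002 0.923
outer loop
vertex 0.093 3.733 3.313
vertex -0.293 3.453 3.152
vertex 0.635 2.405 3.536
endloop
endfacet
facet normal -0.339 0.774 -0.536
outer loop
vertex -0.293 3.453 3.152
vertex 0.185 3.435 2.824
vertex -0.319 3.159 2.744
endloop
endfacet
facet normal -0.751 -0.512 0.417
outer loop
vertex -0.293 3.453 3.152
vertex -0.319 3.159 2.744
vertex 0.635 2.405 3.536
endloop
endfacet
facet normal -0.339 0.774 -0.536
outer loop
vertex -0.319 3.159 2.744
vertex 0.185 3.435 2.824
vertex 0.035 3.073 2.396
endloop
endfacet
facet normal -0.459 -0.851 -0.257
outer loop
vertex -0.319 3.159 2.744
vertex 0.035 3.073 2.396
vertex 0.635 2.405 3.536
endloop
endfacet
facet normal -0.337 0.774 -0.536
outer loop
vertex 0.035 3.073 2.396
vertex 0.185 3.435 2.824
vertex 0.502 3.259 2.371
endloop
endfacet
facet normal 0.272 -0.761 -0.589
outer loop
vertex 0.035 3.073 2.396
vertex 0.502 3.259 2.371
vertex 0.635 2.405 3.536
endloop
endfacet
facet normal -0.685 0.728 -0.028
outer loop
vertex -3.418 2.818 2.537
vertex -2.479 3.727 3.209
vertex -2.739 3.39 0.813
endloop
endfacet
facet normal -0.639 -0.619 -0.457
outer loop
vertex -1.801 2.393 0.851
vertex -3.418 2.818 2.537
vertex -2.739 3.39 0.813
endloop
endfacet
facet normal -0.685 0.728 -0.028
outer loop
vertex -2.739 3.39 0.813
vertex -2.479 3.727 3.209
vertex -1.8 4.3 1.485
endloop
endfacet
facet normal 0.350 0.295 -0.889
outer loop
vertex -1.8 4.3 1.485
vertex -1.801 2.393 0.851
vertex -2.739 3.39 0.813
endloop
endfacet
facet normal -0.350 -0.295 0.889
outer loop
vertex -3.418 2.818 2.537
vertex -1.541 2.73 3.247
vertex -2.479 3.727 3.209
endloop
endfacet
facet normal -0.639 -0.618 -0.457
outer loop
vertex -2.48 1.82 2.575
vertex -3.418 2.818 2.537
vertex -1.801 2.393 0.851
endloop
endfacet
facet normal -0.350 -0.295 0.889
outer loop
vertex -2.48 1.82 2.575
vertex -1.541 2.73 3.247
vertex -3.418 2.818 2.537
endloop
endfacet
facet normal 0.639 0.619 0.457
outer loop
vertex -2.479 3.727 3.209
vertex -1.541 2.73 3.247
vertex -1.8 4.3 1.485
endloop
endfacet
facet normal 0.350 0.295 -0.889
outer loop
vertex -0.862 3.302 1.523
vertex -1.801 2.393 0.851
vertex -1.8 4.3 1.485
endloop
endfacet
facet normal 0.639 0.618 0.457
outer loop
vertex -1.8 4.3 1.485
vertex -1.541 2.73 3.247
vertex -0.862 3.302 1.523
endloop
endfacet
facet normal 0.685 -0.728 0.028
outer loop
vertex -0.862 3.302 1.523
vertex -2.48 1.82 2.575
vertex -1.801 2.393 0.851
endloop
endfacet
facet normal 0.685 -0.728 0.028
outer loop
vertex -1.541 2.73 3.247
vertex -2.48 1.82 2.575
vertex -0.862 3.302 1.523
endloop
endfacet

endsolid


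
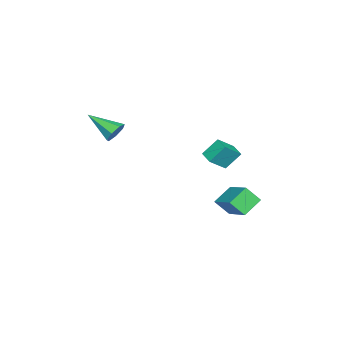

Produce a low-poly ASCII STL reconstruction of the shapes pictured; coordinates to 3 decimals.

solid 
facet normal -0.688 -0.701 0.189
outer loop
vertex 0.414 1.867 1.375
vertex -0.012 2.532 2.291
vertex -0.386 2.439 0.587
endloop
endfacet
facet normal 0.353 -0.550 -0.757
outer loop
vertex 0.192 3.028 0.429
vertex 0.414 1.867 1.375
vertex -0.386 2.439 0.587
endloop
endfacet
facet normal -0.687 -0.701 0.189
outer loop
vertex -0.386 2.439 0.587
vertex -0.012 2.532 2.291
vertex -0.812 3.104 1.504
endloop
endfacet
facet normal -0.635 0.455 -0.625
outer loop
vertex -0.812 3.104 1.504
vertex 0.192 3.028 0.429
vertex -0.386 2.439 0.587
endloop
endfacet
facet normal 0.634 -0.455 0.625
outer loop
vertex 0.414 1.867 1.375
vertex 0.566 3.121 2.133
vertex -0.012 2.532 2.291
endloop
endfacet
facet normal 0.352 -0.550 -0.757
outer loop
vertex 0.992 2.456 1.216
vertex 0.414 1.867 1.375
vertex 0.192 3.028 0.429
endloop
endfacet
facet normal 0.635 -0.455 0.625
outer loop
vertex 0.992 2.456 1.216
vertex 0.566 3.121 2.133
vertex 0.414 1.867 1.375
endloop
endfacet
facet normal -0.353 0.549 0.758
outer loop
vertex -0.012 2.532 2.291
vertex 0.566 3.121 2.133
vertex -0.812 3.104 1.504
endloop
endfacet
facet normal -0.635 0.454 -0.625
outer loop
vertex -0.234 3.693 1.345
vertex 0.192 3.028 0.429
vertex -0.812 3.104 1.504
endloop
endfacet
facet normal -0.352 0.550 0.757
outer loop
vertex -0.812 3.104 1.504
vertex 0.566 3.121 2.133
vertex -0.234 3.693 1.345
endloop
endfacet
facet normal 0.687 0.701 -0.189
outer loop
vertex -0.234 3.693 1.345
vertex 0.992 2.456 1.216
vertex 0.192 3.028 0.429
endloop
endfacet
facet normal 0.688 0.701 -0.189
outer loop
vertex 0.566 3.121 2.133
vertex 0.992 2.456 1.216
vertex -0.234 3.693 1.345
endloop
endfacet
facet normal 0.145 0.870 -0.471
outer loop
vertex 3.414 -1.73 3.654
vertex 2.791 -1.773 3.383
vertex 2.979 -1.486 3.971
endloop
endfacet
facet normal 0.580 -0.024 0.814
outer loop
vertex 3.414 -1.73 3.654
vertex 2.979 -1.486 3.971
vertex 2.529 -3.347 4.237
endloop
endfacet
facet normal 0.145 0.870 -0.471
outer loop
vertex 2.979 -1.486 3.971
vertex 2.791 -1.773 3.383
vertex 2.403 -1.458 3.845
endloop
endfacet
facet normal -0.201 0.186 0.962
outer loop
vertex 2.979 -1.486 3.971
vertex 2.403 -1.458 3.845
vertex 2.529 -3.347 4.237
endloop
endfacet
facet normal 0.146 0.870 -0.471
outer loop
vertex 2.403 -1.458 3.845
vertex 2.791 -1.773 3.383
vertex 2.12 -1.667 3.371
endloop
endfacet
facet normal -0.866 0.045 0.497
outer loop
vertex 2.403 -1.458 3.845
vertex 2.12 -1.667 3.371
vertex 2.529 -3.347 4.237
endloop
endfacet
facet normal 0.146 0.870 -0.472
outer loop
vertex 2.12 -1.667 3.371
vertex 2.791 -1.773 3.383
vertex 2.342 -1.956 2.907
endloop
endfacet
facet normal -0.913 -0.339 -0.226
outer loop
vertex 2.12 -1.667 3.371
vertex 2.342 -1.956 2.907
vertex 2.529 -3.347 4.237
endloop
endfacet
facet normal 0.146 0.870 -0.472
outer loop
vertex 2.342 -1.956 2.907
vertex 2.791 -1.773 3.383
vertex 2.903 -2.107 2.802
endloop
endfacet
facet normal -0.308 -0.679 -0.667
outer loop
vertex 2.342 -1.956 2.907
vertex 2.903 -2.107 2.802
vertex 2.529 -3.347 4.237
endloop
endfacet
facet normal 0.144 0.870 -0.472
outer loop
vertex 2.903 -2.107 2.802
vertex 2.791 -1.773 3.383
vertex 3.38 -2.006 3.134
endloop
endfacet
facet normal 0.494 -0.717 -0.491
outer loop
vertex 2.903 -2.107 2.802
vertex 3.38 -2.006 3.134
vertex 2.529 -3.347 4.237
endloop
endfacet
facet normal 0.145 0.870 -0.471
outer loop
vertex 3.38 -2.006 3.134
vertex 2.791 -1.773 3.383
vertex 3.414 -1.73 3.654
endloop
endfacet
facet normal 0.889 -0.426 0.168
outer loop
vertex 3.38 -2.006 3.134
vertex 3.414 -1.73 3.654
vertex 2.529 -3.347 4.237
endloop
endfacet
facet normal -0.640 -0.624 -0.448
outer loop
vertex -0.691 2.997 -1.416
vertex -0.844 3.737 -2.229
vertex 0.269 2.48 -2.068
endloop
endfacet
facet normal 0.138 -0.667 0.732
outer loop
vertex 1.524 3.703 -1.191
vertex -0.691 2.997 -1.416
vertex 0.269 2.48 -2.068
endloop
endfacet
facet normal -0.641 -0.624 -0.447
outer loop
vertex 0.269 2.48 -2.068
vertex -0.844 3.737 -2.229
vertex 0.116 3.219 -2.881
endloop
endfacet
facet normal 0.756 -0.408 -0.513
outer loop
vertex 0.116 3.219 -2.881
vertex 1.524 3.703 -1.191
vertex 0.269 2.48 -2.068
endloop
endfacet
facet normal -0.756 0.407 0.513
outer loop
vertex -0.691 2.997 -1.416
vertex 0.411 4.96 -1.352
vertex -0.844 3.737 -2.229
endloop
endfacet
facet normal 0.138 -0.666 0.733
outer loop
vertex 0.564 4.221 -0.539
vertex -0.691 2.997 -1.416
vertex 1.524 3.703 -1.191
endloop
endfacet
facet normal -0.756 0.408 0.513
outer loop
vertex 0.564 4.221 -0.539
vertex 0.411 4.96 -1.352
vertex -0.691 2.997 -1.416
endloop
endfacet
facet normal -0.138 0.667 -0.733
outer loop
vertex -0.844 3.737 -2.229
vertex 0.411 4.96 -1.352
vertex 0.116 3.219 -2.881
endloop
endfacet
facet normal 0.756 -0.407 -0.513
outer loop
vertex 1.371 4.443 -2.004
vertex 1.524 3.703 -1.191
vertex 0.116 3.219 -2.881
endloop
endfacet
facet normal -0.138 0.667 -0.732
outer loop
vertex 0.116 3.219 -2.881
vertex 0.411 4.96 -1.352
vertex 1.371 4.443 -2.004
endloop
endfacet
facet normal 0.641 0.624 0.447
outer loop
vertex 1.371 4.443 -2.004
vertex 0.564 4.221 -0.539
vertex 1.524 3.703 -1.191
endloop
endfacet
facet normal 0.640 0.625 0.447
outer loop
vertex 0.411 4.96 -1.352
vertex 0.564 4.221 -0.539
vertex 1.371 4.443 -2.004
endloop
endfacet

endsolid


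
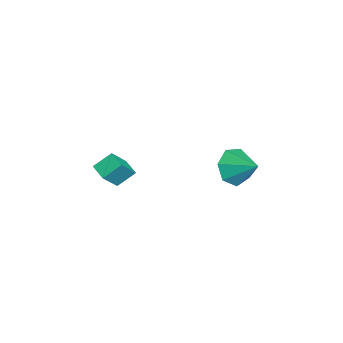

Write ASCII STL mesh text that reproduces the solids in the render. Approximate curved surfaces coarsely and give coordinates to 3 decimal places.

solid 
facet normal -0.454 0.416 -0.788
outer loop
vertex -2.138 -3.447 3.082
vertex -1.43 -3.067 2.875
vertex -1.868 -4.272 2.491
endloop
endfacet
facet normal -0.853 -0.458 0.249
outer loop
vertex -1.17 -4.913 3.705
vertex -2.138 -3.447 3.082
vertex -1.868 -4.272 2.491
endloop
endfacet
facet normal -0.454 0.416 -0.788
outer loop
vertex -1.868 -4.272 2.491
vertex -1.43 -3.067 2.875
vertex -1.16 -3.892 2.284
endloop
endfacet
facet normal 0.257 -0.786 -0.563
outer loop
vertex -1.16 -3.892 2.284
vertex -1.17 -4.913 3.705
vertex -1.868 -4.272 2.491
endloop
endfacet
facet normal -0.257 0.786 0.563
outer loop
vertex -2.138 -3.447 3.082
vertex -0.732 -3.708 4.089
vertex -1.43 -3.067 2.875
endloop
endfacet
facet normal -0.853 -0.458 0.249
outer loop
vertex -1.44 -4.088 4.296
vertex -2.138 -3.447 3.082
vertex -1.17 -4.913 3.705
endloop
endfacet
facet normal -0.257 0.786 0.563
outer loop
vertex -1.44 -4.088 4.296
vertex -0.732 -3.708 4.089
vertex -2.138 -3.447 3.082
endloop
endfacet
facet normal 0.853 0.458 -0.249
outer loop
vertex -1.43 -3.067 2.875
vertex -0.732 -3.708 4.089
vertex -1.16 -3.892 2.284
endloop
endfacet
facet normal 0.257 -0.786 -0.563
outer loop
vertex -0.462 -4.533 3.498
vertex -1.17 -4.913 3.705
vertex -1.16 -3.892 2.284
endloop
endfacet
facet normal 0.853 0.458 -0.249
outer loop
vertex -1.16 -3.892 2.284
vertex -0.732 -3.708 4.089
vertex -0.462 -4.533 3.498
endloop
endfacet
facet normal 0.454 -0.416 0.788
outer loop
vertex -0.462 -4.533 3.498
vertex -1.44 -4.088 4.296
vertex -1.17 -4.913 3.705
endloop
endfacet
facet normal 0.454 -0.416 0.788
outer loop
vertex -0.732 -3.708 4.089
vertex -1.44 -4.088 4.296
vertex -0.462 -4.533 3.498
endloop
endfacet
facet normal -0.610 -0.592 -0.527
outer loop
vertex -3.098 1.55 0.042
vertex -3.766 1.529 0.839
vertex -3.727 2.197 0.043
endloop
endfacet
facet normal 0.637 0.620 -0.457
outer loop
vertex -3.098 1.55 0.042
vertex -3.727 2.197 0.043
vertex -2.814 2.451 1.661
endloop
endfacet
facet normal -0.611 -0.591 -0.526
outer loop
vertex -3.727 2.197 0.043
vertex -3.766 1.529 0.839
vertex -4.385 2.342 0.644
endloop
endfacet
facet normal 0.050 0.982 -0.182
outer loop
vertex -3.727 2.197 0.043
vertex -4.385 2.342 0.644
vertex -2.814 2.451 1.661
endloop
endfacet
facet normal -0.610 -0.591 -0.527
outer loop
vertex -4.385 2.342 0.644
vertex -3.766 1.529 0.839
vertex -4.577 1.874 1.391
endloop
endfacet
facet normal -0.340 0.834 0.435
outer loop
vertex -4.385 2.342 0.644
vertex -4.577 1.874 1.391
vertex -2.814 2.451 1.661
endloop
endfacet
facet normal -0.610 -0.591 -0.527
outer loop
vertex -4.577 1.874 1.391
vertex -3.766 1.529 0.839
vertex -4.159 1.146 1.723
endloop
endfacet
facet normal -0.236 0.288 0.928
outer loop
vertex -4.577 1.874 1.391
vertex -4.159 1.146 1.723
vertex -2.814 2.451 1.661
endloop
endfacet
facet normal -0.610 -0.591 -0.527
outer loop
vertex -4.159 1.146 1.723
vertex -3.766 1.529 0.839
vertex -3.445 0.707 1.389
endloop
endfacet
facet normal 0.282 -0.247 0.927
outer loop
vertex -4.159 1.146 1.723
vertex -3.445 0.707 1.389
vertex -2.814 2.451 1.661
endloop
endfacet
facet normal -0.611 -0.591 -0.527
outer loop
vertex -3.445 0.707 1.389
vertex -3.766 1.529 0.839
vertex -2.973 0.886 0.641
endloop
endfacet
facet normal 0.824 -0.366 0.433
outer loop
vertex -3.445 0.707 1.389
vertex -2.973 0.886 0.641
vertex -2.814 2.451 1.661
endloop
endfacet
facet normal -0.611 -0.591 -0.527
outer loop
vertex -2.973 0.886 0.641
vertex -3.766 1.529 0.839
vertex -3.098 1.55 0.042
endloop
endfacet
facet normal 0.983 0.020 -0.183
outer loop
vertex -2.973 0.886 0.641
vertex -3.098 1.55 0.042
vertex -2.814 2.451 1.661
endloop
endfacet

endsolid


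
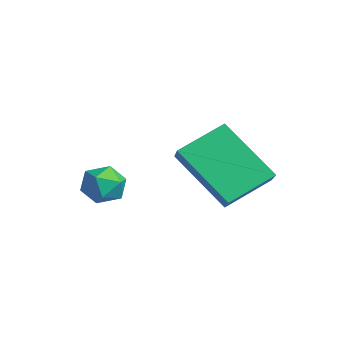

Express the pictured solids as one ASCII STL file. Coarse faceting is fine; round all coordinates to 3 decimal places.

solid 
facet normal -0.583 -0.437 0.685
outer loop
vertex 2.103 -1.123 0.027
vertex 1.947 0.175 0.722
vertex 1.353 -0.935 -0.491
endloop
endfacet
facet normal 0.105 -0.876 -0.470
outer loop
vertex 2.553 -0.035 -1.902
vertex 2.103 -1.123 0.027
vertex 1.353 -0.935 -0.491
endloop
endfacet
facet normal -0.582 -0.438 0.686
outer loop
vertex 1.353 -0.935 -0.491
vertex 1.947 0.175 0.722
vertex 1.197 0.362 0.205
endloop
endfacet
facet normal -0.806 0.202 -0.557
outer loop
vertex 1.197 0.362 0.205
vertex 2.553 -0.035 -1.902
vertex 1.353 -0.935 -0.491
endloop
endfacet
facet normal 0.806 -0.201 0.557
outer loop
vertex 2.103 -1.123 0.027
vertex 3.147 1.075 -0.689
vertex 1.947 0.175 0.722
endloop
endfacet
facet normal 0.105 -0.876 -0.470
outer loop
vertex 3.303 -0.222 -1.385
vertex 2.103 -1.123 0.027
vertex 2.553 -0.035 -1.902
endloop
endfacet
facet normal 0.806 -0.202 0.556
outer loop
vertex 3.303 -0.222 -1.385
vertex 3.147 1.075 -0.689
vertex 2.103 -1.123 0.027
endloop
endfacet
facet normal -0.105 0.877 0.470
outer loop
vertex 1.947 0.175 0.722
vertex 3.147 1.075 -0.689
vertex 1.197 0.362 0.205
endloop
endfacet
facet normal -0.806 0.201 -0.557
outer loop
vertex 2.397 1.263 -1.207
vertex 2.553 -0.035 -1.902
vertex 1.197 0.362 0.205
endloop
endfacet
facet normal -0.105 0.876 0.470
outer loop
vertex 1.197 0.362 0.205
vertex 3.147 1.075 -0.689
vertex 2.397 1.263 -1.207
endloop
endfacet
facet normal 0.582 0.437 -0.686
outer loop
vertex 2.397 1.263 -1.207
vertex 3.303 -0.222 -1.385
vertex 2.553 -0.035 -1.902
endloop
endfacet
facet normal 0.583 0.438 -0.685
outer loop
vertex 3.147 1.075 -0.689
vertex 3.303 -0.222 -1.385
vertex 2.397 1.263 -1.207
endloop
endfacet
facet normal -0.654 0.745 -0.134
outer loop
vertex -0.625 -2.001 -2.436
vertex -0.873 -2.106 -1.808
vertex -0.356 -1.669 -1.902
endloop
endfacet
facet normal -0.058 0.861 -0.506
outer loop
vertex -0.625 -2.001 -2.436
vertex -0.356 -1.669 -1.902
vertex 0.053 -1.926 -2.386
endloop
endfacet
facet normal 0.036 0.309 -0.950
outer loop
vertex -0.625 -2.001 -2.436
vertex 0.053 -1.926 -2.386
vertex -0.211 -2.523 -2.59
endloop
endfacet
facet normal -0.502 -0.147 -0.852
outer loop
vertex -0.625 -2.001 -2.436
vertex -0.211 -2.523 -2.59
vertex -0.783 -2.634 -2.234
endloop
endfacet
facet normal -0.930 0.121 -0.347
outer loop
vertex -0.625 -2.001 -2.436
vertex -0.783 -2.634 -2.234
vertex -0.873 -2.106 -1.808
endloop
endfacet
facet normal 0.491 0.870 -0.047
outer loop
vertex 0.053 -1.926 -2.386
vertex -0.356 -1.669 -1.902
vertex 0.223 -1.986 -1.726
endloop
endfacet
facet normal -0.476 0.682 0.555
outer loop
vertex -0.356 -1.669 -1.902
vertex -0.873 -2.106 -1.808
vertex -0.349 -2.097 -1.37
endloop
endfacet
facet normal -0.923 -0.325 0.208
outer loop
vertex -0.873 -2.106 -1.808
vertex -0.783 -2.634 -2.234
vertex -0.613 -2.694 -1.574
endloop
endfacet
facet normal -0.231 -0.760 -0.608
outer loop
vertex -0.783 -2.634 -2.234
vertex -0.211 -2.523 -2.59
vertex -0.204 -2.951 -2.058
endloop
endfacet
facet normal 0.641 -0.022 -0.767
outer loop
vertex -0.211 -2.523 -2.59
vertex 0.053 -1.926 -2.386
vertex 0.313 -2.514 -2.152
endloop
endfacet
facet normal 0.502 0.147 0.852
outer loop
vertex 0.065 -2.619 -1.524
vertex 0.223 -1.986 -1.726
vertex -0.349 -2.097 -1.37
endloop
endfacet
facet normal -0.036 -0.309 0.950
outer loop
vertex 0.065 -2.619 -1.524
vertex -0.349 -2.097 -1.37
vertex -0.613 -2.694 -1.574
endloop
endfacet
facet normal 0.058 -0.861 0.506
outer loop
vertex 0.065 -2.619 -1.524
vertex -0.613 -2.694 -1.574
vertex -0.204 -2.951 -2.058
endloop
endfacet
facet normal 0.654 -0.745 0.134
outer loop
vertex 0.065 -2.619 -1.524
vertex -0.204 -2.951 -2.058
vertex 0.313 -2.514 -2.152
endloop
endfacet
facet normal 0.930 -0.121 0.347
outer loop
vertex 0.065 -2.619 -1.524
vertex 0.313 -2.514 -2.152
vertex 0.223 -1.986 -1.726
endloop
endfacet
facet normal 0.231 0.760 0.608
outer loop
vertex -0.349 -2.097 -1.37
vertex 0.223 -1.986 -1.726
vertex -0.356 -1.669 -1.902
endloop
endfacet
facet normal -0.641 0.022 0.767
outer loop
vertex -0.613 -2.694 -1.574
vertex -0.349 -2.097 -1.37
vertex -0.873 -2.106 -1.808
endloop
endfacet
facet normal -0.491 -0.870 0.047
outer loop
vertex -0.204 -2.951 -2.058
vertex -0.613 -2.694 -1.574
vertex -0.783 -2.634 -2.234
endloop
endfacet
facet normal 0.476 -0.682 -0.555
outer loop
vertex 0.313 -2.514 -2.152
vertex -0.204 -2.951 -2.058
vertex -0.211 -2.523 -2.59
endloop
endfacet
facet normal 0.923 0.325 -0.208
outer loop
vertex 0.223 -1.986 -1.726
vertex 0.313 -2.514 -2.152
vertex 0.053 -1.926 -2.386
endloop
endfacet

endsolid


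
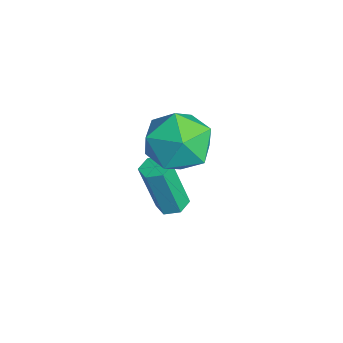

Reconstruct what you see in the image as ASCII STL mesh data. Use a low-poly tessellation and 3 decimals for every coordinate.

solid 
facet normal -0.303 0.941 0.149
outer loop
vertex 0.78 -2.268 1.79
vertex 0.012 -2.657 2.684
vertex 1.175 -2.327 2.965
endloop
endfacet
facet normal 0.373 0.924 -0.079
outer loop
vertex 0.78 -2.268 1.79
vertex 1.175 -2.327 2.965
vertex 1.914 -2.704 2.042
endloop
endfacet
facet normal 0.385 0.590 -0.710
outer loop
vertex 0.78 -2.268 1.79
vertex 1.914 -2.704 2.042
vertex 1.208 -3.267 1.191
endloop
endfacet
facet normal -0.284 0.400 -0.871
outer loop
vertex 0.78 -2.268 1.79
vertex 1.208 -3.267 1.191
vertex 0.033 -3.238 1.588
endloop
endfacet
facet normal -0.709 0.617 -0.341
outer loop
vertex 0.78 -2.268 1.79
vertex 0.033 -3.238 1.588
vertex 0.012 -2.657 2.684
endloop
endfacet
facet normal 0.752 0.536 0.384
outer loop
vertex 1.914 -2.704 2.042
vertex 1.175 -2.327 2.965
vertex 1.847 -3.362 3.092
endloop
endfacet
facet normal -0.342 0.563 0.753
outer loop
vertex 1.175 -2.327 2.965
vertex 0.012 -2.657 2.684
vertex 0.672 -3.333 3.489
endloop
endfacet
facet normal -0.998 0.039 -0.040
outer loop
vertex 0.012 -2.657 2.684
vertex 0.033 -3.238 1.588
vertex -0.034 -3.896 2.638
endloop
endfacet
facet normal -0.311 -0.312 -0.898
outer loop
vertex 0.033 -3.238 1.588
vertex 1.208 -3.267 1.191
vertex 0.705 -4.273 1.715
endloop
endfacet
facet normal 0.771 -0.005 -0.637
outer loop
vertex 1.208 -3.267 1.191
vertex 1.914 -2.704 2.042
vertex 1.868 -3.943 1.996
endloop
endfacet
facet normal 0.284 -0.400 0.871
outer loop
vertex 1.1 -4.332 2.89
vertex 1.847 -3.362 3.092
vertex 0.672 -3.333 3.489
endloop
endfacet
facet normal -0.385 -0.590 0.710
outer loop
vertex 1.1 -4.332 2.89
vertex 0.672 -3.333 3.489
vertex -0.034 -3.896 2.638
endloop
endfacet
facet normal -0.373 -0.924 0.079
outer loop
vertex 1.1 -4.332 2.89
vertex -0.034 -3.896 2.638
vertex 0.705 -4.273 1.715
endloop
endfacet
facet normal 0.303 -0.941 -0.149
outer loop
vertex 1.1 -4.332 2.89
vertex 0.705 -4.273 1.715
vertex 1.868 -3.943 1.996
endloop
endfacet
facet normal 0.709 -0.617 0.341
outer loop
vertex 1.1 -4.332 2.89
vertex 1.868 -3.943 1.996
vertex 1.847 -3.362 3.092
endloop
endfacet
facet normal 0.311 0.312 0.898
outer loop
vertex 0.672 -3.333 3.489
vertex 1.847 -3.362 3.092
vertex 1.175 -2.327 2.965
endloop
endfacet
facet normal -0.771 0.005 0.637
outer loop
vertex -0.034 -3.896 2.638
vertex 0.672 -3.333 3.489
vertex 0.012 -2.657 2.684
endloop
endfacet
facet normal -0.752 -0.536 -0.384
outer loop
vertex 0.705 -4.273 1.715
vertex -0.034 -3.896 2.638
vertex 0.033 -3.238 1.588
endloop
endfacet
facet normal 0.342 -0.563 -0.753
outer loop
vertex 1.868 -3.943 1.996
vertex 0.705 -4.273 1.715
vertex 1.208 -3.267 1.191
endloop
endfacet
facet normal 0.998 -0.039 0.040
outer loop
vertex 1.847 -3.362 3.092
vertex 1.868 -3.943 1.996
vertex 1.914 -2.704 2.042
endloop
endfacet
facet normal 0.025 0.267 -0.963
outer loop
vertex 0.758 -3.164 -1.487
vertex 0.216 -3.293 -1.537
vertex 0.368 -2.774 -1.389
endloop
endfacet
facet normal 0.717 0.666 0.204
outer loop
vertex 0.758 -3.164 -1.487
vertex 0.368 -2.774 -1.389
vertex 0.707 -3.719 0.507
endloop
endfacet
facet normal 0.717 0.666 0.204
outer loop
vertex 0.707 -3.719 0.507
vertex 0.368 -2.774 -1.389
vertex 0.317 -3.329 0.605
endloop
endfacet
facet normal -0.026 -0.268 0.963
outer loop
vertex 0.707 -3.719 0.507
vertex 0.317 -3.329 0.605
vertex 0.164 -3.847 0.457
endloop
endfacet
facet normal 0.023 0.268 -0.963
outer loop
vertex 0.368 -2.774 -1.389
vertex 0.216 -3.293 -1.537
vertex -0.175 -2.903 -1.438
endloop
endfacet
facet normal -0.245 0.936 0.254
outer loop
vertex 0.368 -2.774 -1.389
vertex -0.175 -2.903 -1.438
vertex 0.317 -3.329 0.605
endloop
endfacet
facet normal -0.246 0.935 0.254
outer loop
vertex 0.317 -3.329 0.605
vertex -0.175 -2.903 -1.438
vertex -0.226 -3.458 0.555
endloop
endfacet
facet normal -0.025 -0.268 0.963
outer loop
vertex 0.317 -3.329 0.605
vertex -0.226 -3.458 0.555
vertex 0.164 -3.847 0.457
endloop
endfacet
facet normal 0.025 0.270 -0.963
outer loop
vertex -0.175 -2.903 -1.438
vertex 0.216 -3.293 -1.537
vertex -0.327 -3.421 -1.587
endloop
endfacet
facet normal -0.962 0.268 0.050
outer loop
vertex -0.175 -2.903 -1.438
vertex -0.327 -3.421 -1.587
vertex -0.226 -3.458 0.555
endloop
endfacet
facet normal -0.962 0.268 0.050
outer loop
vertex -0.226 -3.458 0.555
vertex -0.327 -3.421 -1.587
vertex -0.378 -3.976 0.407
endloop
endfacet
facet normal -0.025 -0.268 0.963
outer loop
vertex -0.226 -3.458 0.555
vertex -0.378 -3.976 0.407
vertex 0.164 -3.847 0.457
endloop
endfacet
facet normal 0.026 0.268 -0.963
outer loop
vertex -0.327 -3.421 -1.587
vertex 0.216 -3.293 -1.537
vertex 0.063 -3.811 -1.685
endloop
endfacet
facet normal -0.717 -0.666 -0.204
outer loop
vertex -0.327 -3.421 -1.587
vertex 0.063 -3.811 -1.685
vertex -0.378 -3.976 0.407
endloop
endfacet
facet normal -0.717 -0.666 -0.204
outer loop
vertex -0.378 -3.976 0.407
vertex 0.063 -3.811 -1.685
vertex 0.012 -4.366 0.309
endloop
endfacet
facet normal -0.025 -0.267 0.963
outer loop
vertex -0.378 -3.976 0.407
vertex 0.012 -4.366 0.309
vertex 0.164 -3.847 0.457
endloop
endfacet
facet normal 0.025 0.268 -0.963
outer loop
vertex 0.063 -3.811 -1.685
vertex 0.216 -3.293 -1.537
vertex 0.606 -3.682 -1.635
endloop
endfacet
facet normal 0.246 -0.935 -0.254
outer loop
vertex 0.063 -3.811 -1.685
vertex 0.606 -3.682 -1.635
vertex 0.012 -4.366 0.309
endloop
endfacet
facet normal 0.245 -0.936 -0.254
outer loop
vertex 0.012 -4.366 0.309
vertex 0.606 -3.682 -1.635
vertex 0.555 -4.237 0.358
endloop
endfacet
facet normal -0.023 -0.268 0.963
outer loop
vertex 0.012 -4.366 0.309
vertex 0.555 -4.237 0.358
vertex 0.164 -3.847 0.457
endloop
endfacet
facet normal 0.025 0.268 -0.963
outer loop
vertex 0.606 -3.682 -1.635
vertex 0.216 -3.293 -1.537
vertex 0.758 -3.164 -1.487
endloop
endfacet
facet normal 0.962 -0.268 -0.050
outer loop
vertex 0.606 -3.682 -1.635
vertex 0.758 -3.164 -1.487
vertex 0.555 -4.237 0.358
endloop
endfacet
facet normal 0.962 -0.268 -0.050
outer loop
vertex 0.555 -4.237 0.358
vertex 0.758 -3.164 -1.487
vertex 0.707 -3.719 0.507
endloop
endfacet
facet normal -0.025 -0.270 0.963
outer loop
vertex 0.555 -4.237 0.358
vertex 0.707 -3.719 0.507
vertex 0.164 -3.847 0.457
endloop
endfacet

endsolid


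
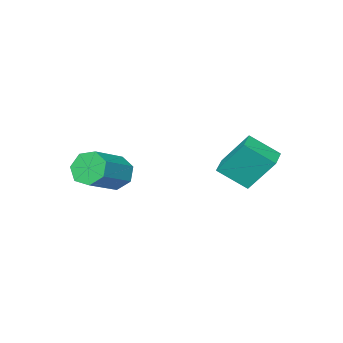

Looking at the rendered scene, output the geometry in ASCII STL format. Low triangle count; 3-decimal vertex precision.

solid 
facet normal -0.871 -0.144 -0.470
outer loop
vertex -0.437 -1.133 2.113
vertex -0.729 -1.509 2.769
vertex -0.759 -0.721 2.583
endloop
endfacet
facet normal 0.179 0.797 -0.576
outer loop
vertex -0.437 -1.133 2.113
vertex -0.759 -0.721 2.583
vertex 1.121 -0.875 2.955
endloop
endfacet
facet normal 0.179 0.797 -0.576
outer loop
vertex 1.121 -0.875 2.955
vertex -0.759 -0.721 2.583
vertex 0.799 -0.463 3.425
endloop
endfacet
facet normal 0.871 0.144 0.470
outer loop
vertex 1.121 -0.875 2.955
vertex 0.799 -0.463 3.425
vertex 0.829 -1.251 3.611
endloop
endfacet
facet normal -0.870 -0.144 -0.471
outer loop
vertex -0.759 -0.721 2.583
vertex -0.729 -1.509 2.769
vertex -1.059 -0.902 3.193
endloop
endfacet
facet normal -0.246 0.956 0.163
outer loop
vertex -0.759 -0.721 2.583
vertex -1.059 -0.902 3.193
vertex 0.799 -0.463 3.425
endloop
endfacet
facet normal -0.246 0.955 0.163
outer loop
vertex 0.799 -0.463 3.425
vertex -1.059 -0.902 3.193
vertex 0.5 -0.644 4.035
endloop
endfacet
facet normal 0.871 0.144 0.470
outer loop
vertex 0.799 -0.463 3.425
vertex 0.5 -0.644 4.035
vertex 0.829 -1.251 3.611
endloop
endfacet
facet normal -0.870 -0.144 -0.471
outer loop
vertex -1.059 -0.902 3.193
vertex -0.729 -1.509 2.769
vertex -1.11 -1.54 3.483
endloop
endfacet
facet normal -0.486 0.393 0.780
outer loop
vertex -1.059 -0.902 3.193
vertex -1.11 -1.54 3.483
vertex 0.5 -0.644 4.035
endloop
endfacet
facet normal -0.487 0.394 0.780
outer loop
vertex 0.5 -0.644 4.035
vertex -1.11 -1.54 3.483
vertex 0.448 -1.282 4.325
endloop
endfacet
facet normal 0.871 0.143 0.471
outer loop
vertex 0.5 -0.644 4.035
vertex 0.448 -1.282 4.325
vertex 0.829 -1.251 3.611
endloop
endfacet
facet normal -0.871 -0.144 -0.471
outer loop
vertex -1.11 -1.54 3.483
vertex -0.729 -1.509 2.769
vertex -0.875 -2.155 3.236
endloop
endfacet
facet normal -0.361 -0.463 0.810
outer loop
vertex -1.11 -1.54 3.483
vertex -0.875 -2.155 3.236
vertex 0.448 -1.282 4.325
endloop
endfacet
facet normal -0.360 -0.463 0.809
outer loop
vertex 0.448 -1.282 4.325
vertex -0.875 -2.155 3.236
vertex 0.684 -1.897 4.078
endloop
endfacet
facet normal 0.870 0.145 0.471
outer loop
vertex 0.448 -1.282 4.325
vertex 0.684 -1.897 4.078
vertex 0.829 -1.251 3.611
endloop
endfacet
facet normal -0.871 -0.144 -0.471
outer loop
vertex -0.875 -2.155 3.236
vertex -0.729 -1.509 2.769
vertex -0.53 -2.283 2.637
endloop
endfacet
facet normal 0.037 -0.973 0.229
outer loop
vertex -0.875 -2.155 3.236
vertex -0.53 -2.283 2.637
vertex 0.684 -1.897 4.078
endloop
endfacet
facet normal 0.037 -0.973 0.229
outer loop
vertex 0.684 -1.897 4.078
vertex -0.53 -2.283 2.637
vertex 1.029 -2.025 3.479
endloop
endfacet
facet normal 0.870 0.145 0.470
outer loop
vertex 0.684 -1.897 4.078
vertex 1.029 -2.025 3.479
vertex 0.829 -1.251 3.611
endloop
endfacet
facet normal -0.870 -0.143 -0.471
outer loop
vertex -0.53 -2.283 2.637
vertex -0.729 -1.509 2.769
vertex -0.335 -1.828 2.138
endloop
endfacet
facet normal 0.407 -0.749 -0.524
outer loop
vertex -0.53 -2.283 2.637
vertex -0.335 -1.828 2.138
vertex 1.029 -2.025 3.479
endloop
endfacet
facet normal 0.407 -0.748 -0.524
outer loop
vertex 1.029 -2.025 3.479
vertex -0.335 -1.828 2.138
vertex 1.223 -1.57 2.98
endloop
endfacet
facet normal 0.871 0.145 0.470
outer loop
vertex 1.029 -2.025 3.479
vertex 1.223 -1.57 2.98
vertex 0.829 -1.251 3.611
endloop
endfacet
facet normal -0.871 -0.145 -0.470
outer loop
vertex -0.335 -1.828 2.138
vertex -0.729 -1.509 2.769
vertex -0.437 -1.133 2.113
endloop
endfacet
facet normal 0.470 0.037 -0.882
outer loop
vertex -0.335 -1.828 2.138
vertex -0.437 -1.133 2.113
vertex 1.223 -1.57 2.98
endloop
endfacet
facet normal 0.470 0.037 -0.882
outer loop
vertex 1.223 -1.57 2.98
vertex -0.437 -1.133 2.113
vertex 1.121 -0.875 2.955
endloop
endfacet
facet normal 0.871 0.145 0.470
outer loop
vertex 1.223 -1.57 2.98
vertex 1.121 -0.875 2.955
vertex 0.829 -1.251 3.611
endloop
endfacet
facet normal -0.838 -0.541 0.073
outer loop
vertex -3.346 1.406 3.547
vertex -3.817 2.329 4.982
vertex -4.032 2.356 2.71
endloop
endfacet
facet normal 0.266 -0.522 -0.810
outer loop
vertex -3.203 2.891 2.638
vertex -3.346 1.406 3.547
vertex -4.032 2.356 2.71
endloop
endfacet
facet normal -0.838 -0.541 0.073
outer loop
vertex -4.032 2.356 2.71
vertex -3.817 2.329 4.982
vertex -4.503 3.279 4.145
endloop
endfacet
facet normal -0.476 0.660 -0.581
outer loop
vertex -4.503 3.279 4.145
vertex -3.203 2.891 2.638
vertex -4.032 2.356 2.71
endloop
endfacet
facet normal 0.476 -0.660 0.581
outer loop
vertex -3.346 1.406 3.547
vertex -2.988 2.864 4.91
vertex -3.817 2.329 4.982
endloop
endfacet
facet normal 0.266 -0.522 -0.810
outer loop
vertex -2.517 1.941 3.475
vertex -3.346 1.406 3.547
vertex -3.203 2.891 2.638
endloop
endfacet
facet normal 0.476 -0.660 0.581
outer loop
vertex -2.517 1.941 3.475
vertex -2.988 2.864 4.91
vertex -3.346 1.406 3.547
endloop
endfacet
facet normal -0.266 0.522 0.810
outer loop
vertex -3.817 2.329 4.982
vertex -2.988 2.864 4.91
vertex -4.503 3.279 4.145
endloop
endfacet
facet normal -0.476 0.660 -0.581
outer loop
vertex -3.674 3.814 4.073
vertex -3.203 2.891 2.638
vertex -4.503 3.279 4.145
endloop
endfacet
facet normal -0.266 0.522 0.810
outer loop
vertex -4.503 3.279 4.145
vertex -2.988 2.864 4.91
vertex -3.674 3.814 4.073
endloop
endfacet
facet normal 0.838 0.541 -0.073
outer loop
vertex -3.674 3.814 4.073
vertex -2.517 1.941 3.475
vertex -3.203 2.891 2.638
endloop
endfacet
facet normal 0.838 0.541 -0.073
outer loop
vertex -2.988 2.864 4.91
vertex -2.517 1.941 3.475
vertex -3.674 3.814 4.073
endloop
endfacet

endsolid


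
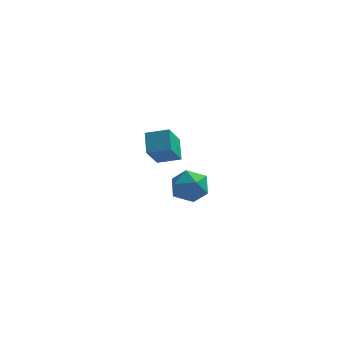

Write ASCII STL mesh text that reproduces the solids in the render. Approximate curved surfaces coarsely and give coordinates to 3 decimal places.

solid 
facet normal -0.963 -0.032 -0.269
outer loop
vertex -3.978 2.494 -2.436
vertex -3.614 3.69 -3.88
vertex -3.705 1.388 -3.283
endloop
endfacet
facet normal -0.191 -0.626 0.756
outer loop
vertex -2.406 1.43 -2.92
vertex -3.978 2.494 -2.436
vertex -3.705 1.388 -3.283
endloop
endfacet
facet normal -0.963 -0.031 -0.268
outer loop
vertex -3.705 1.388 -3.283
vertex -3.614 3.69 -3.88
vertex -3.342 2.583 -4.727
endloop
endfacet
facet normal 0.192 -0.779 -0.597
outer loop
vertex -3.342 2.583 -4.727
vertex -2.406 1.43 -2.92
vertex -3.705 1.388 -3.283
endloop
endfacet
facet normal -0.192 0.779 0.597
outer loop
vertex -3.978 2.494 -2.436
vertex -2.315 3.732 -3.517
vertex -3.614 3.69 -3.88
endloop
endfacet
facet normal -0.191 -0.626 0.756
outer loop
vertex -2.678 2.537 -2.073
vertex -3.978 2.494 -2.436
vertex -2.406 1.43 -2.92
endloop
endfacet
facet normal -0.192 0.779 0.597
outer loop
vertex -2.678 2.537 -2.073
vertex -2.315 3.732 -3.517
vertex -3.978 2.494 -2.436
endloop
endfacet
facet normal 0.191 0.626 -0.756
outer loop
vertex -3.614 3.69 -3.88
vertex -2.315 3.732 -3.517
vertex -3.342 2.583 -4.727
endloop
endfacet
facet normal 0.192 -0.779 -0.597
outer loop
vertex -2.042 2.626 -4.364
vertex -2.406 1.43 -2.92
vertex -3.342 2.583 -4.727
endloop
endfacet
facet normal 0.190 0.626 -0.756
outer loop
vertex -3.342 2.583 -4.727
vertex -2.315 3.732 -3.517
vertex -2.042 2.626 -4.364
endloop
endfacet
facet normal 0.963 0.031 0.268
outer loop
vertex -2.042 2.626 -4.364
vertex -2.678 2.537 -2.073
vertex -2.406 1.43 -2.92
endloop
endfacet
facet normal 0.963 0.032 0.269
outer loop
vertex -2.315 3.732 -3.517
vertex -2.678 2.537 -2.073
vertex -2.042 2.626 -4.364
endloop
endfacet
facet normal 0.206 0.639 0.741
outer loop
vertex -0.67 -2.835 -1.977
vertex -0.839 -3.63 -1.245
vertex 0.16 -3.472 -1.659
endloop
endfacet
facet normal 0.565 0.811 0.150
outer loop
vertex -0.67 -2.835 -1.977
vertex 0.16 -3.472 -1.659
vertex 0.051 -3.201 -2.713
endloop
endfacet
facet normal 0.090 0.924 -0.371
outer loop
vertex -0.67 -2.835 -1.977
vertex 0.051 -3.201 -2.713
vertex -1.017 -3.192 -2.95
endloop
endfacet
facet normal -0.562 0.821 -0.101
outer loop
vertex -0.67 -2.835 -1.977
vertex -1.017 -3.192 -2.95
vertex -1.567 -3.457 -2.043
endloop
endfacet
facet normal -0.490 0.645 0.587
outer loop
vertex -0.67 -2.835 -1.977
vertex -1.567 -3.457 -2.043
vertex -0.839 -3.63 -1.245
endloop
endfacet
facet normal 0.967 0.252 -0.035
outer loop
vertex 0.051 -3.201 -2.713
vertex 0.16 -3.472 -1.659
vertex 0.327 -4.223 -2.437
endloop
endfacet
facet normal 0.387 -0.029 0.922
outer loop
vertex 0.16 -3.472 -1.659
vertex -0.839 -3.63 -1.245
vertex -0.223 -4.488 -1.53
endloop
endfacet
facet normal -0.741 -0.019 0.672
outer loop
vertex -0.839 -3.63 -1.245
vertex -1.567 -3.457 -2.043
vertex -1.291 -4.479 -1.767
endloop
endfacet
facet normal -0.857 0.267 -0.441
outer loop
vertex -1.567 -3.457 -2.043
vertex -1.017 -3.192 -2.95
vertex -1.4 -4.208 -2.821
endloop
endfacet
facet normal 0.199 0.434 -0.879
outer loop
vertex -1.017 -3.192 -2.95
vertex 0.051 -3.201 -2.713
vertex -0.401 -4.05 -3.235
endloop
endfacet
facet normal 0.562 -0.821 0.101
outer loop
vertex -0.57 -4.845 -2.503
vertex 0.327 -4.223 -2.437
vertex -0.223 -4.488 -1.53
endloop
endfacet
facet normal -0.090 -0.924 0.371
outer loop
vertex -0.57 -4.845 -2.503
vertex -0.223 -4.488 -1.53
vertex -1.291 -4.479 -1.767
endloop
endfacet
facet normal -0.565 -0.811 -0.150
outer loop
vertex -0.57 -4.845 -2.503
vertex -1.291 -4.479 -1.767
vertex -1.4 -4.208 -2.821
endloop
endfacet
facet normal -0.206 -0.639 -0.741
outer loop
vertex -0.57 -4.845 -2.503
vertex -1.4 -4.208 -2.821
vertex -0.401 -4.05 -3.235
endloop
endfacet
facet normal 0.490 -0.645 -0.587
outer loop
vertex -0.57 -4.845 -2.503
vertex -0.401 -4.05 -3.235
vertex 0.327 -4.223 -2.437
endloop
endfacet
facet normal 0.857 -0.267 0.441
outer loop
vertex -0.223 -4.488 -1.53
vertex 0.327 -4.223 -2.437
vertex 0.16 -3.472 -1.659
endloop
endfacet
facet normal -0.199 -0.434 0.879
outer loop
vertex -1.291 -4.479 -1.767
vertex -0.223 -4.488 -1.53
vertex -0.839 -3.63 -1.245
endloop
endfacet
facet normal -0.967 -0.252 0.035
outer loop
vertex -1.4 -4.208 -2.821
vertex -1.291 -4.479 -1.767
vertex -1.567 -3.457 -2.043
endloop
endfacet
facet normal -0.387 0.029 -0.922
outer loop
vertex -0.401 -4.05 -3.235
vertex -1.4 -4.208 -2.821
vertex -1.017 -3.192 -2.95
endloop
endfacet
facet normal 0.741 0.019 -0.672
outer loop
vertex 0.327 -4.223 -2.437
vertex -0.401 -4.05 -3.235
vertex 0.051 -3.201 -2.713
endloop
endfacet

endsolid
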